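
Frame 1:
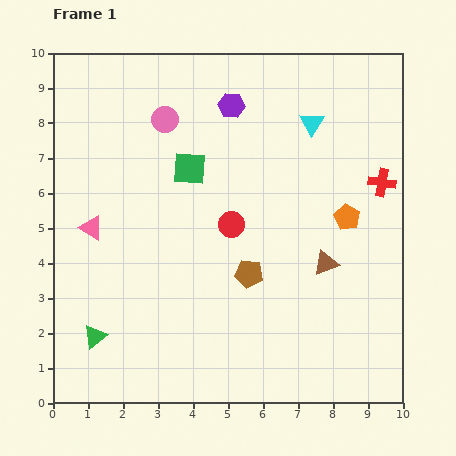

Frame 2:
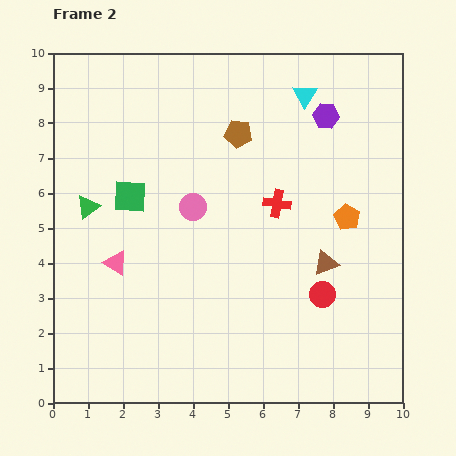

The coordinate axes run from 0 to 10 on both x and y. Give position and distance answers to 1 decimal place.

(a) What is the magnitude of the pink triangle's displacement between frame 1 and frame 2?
1.2

The pink triangle moved from (1.1, 5.0) to (1.8, 4.0), a distance of √(0.7² + 1.0²) ≈ 1.2.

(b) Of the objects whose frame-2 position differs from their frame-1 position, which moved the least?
the cyan triangle

(moved 0.8)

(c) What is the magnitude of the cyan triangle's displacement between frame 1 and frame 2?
0.8

The cyan triangle moved from (7.4, 8.0) to (7.2, 8.8), a distance of √(0.2² + 0.8²) ≈ 0.8.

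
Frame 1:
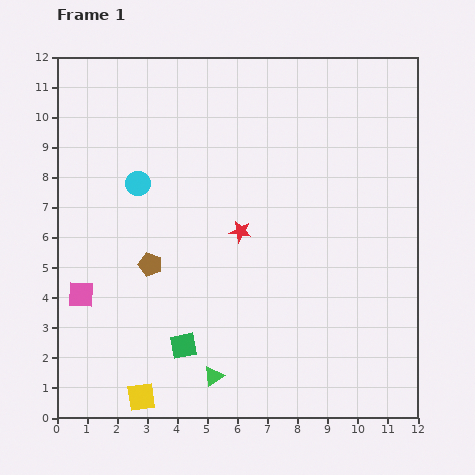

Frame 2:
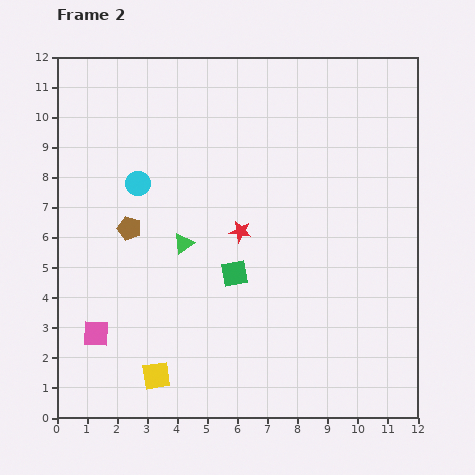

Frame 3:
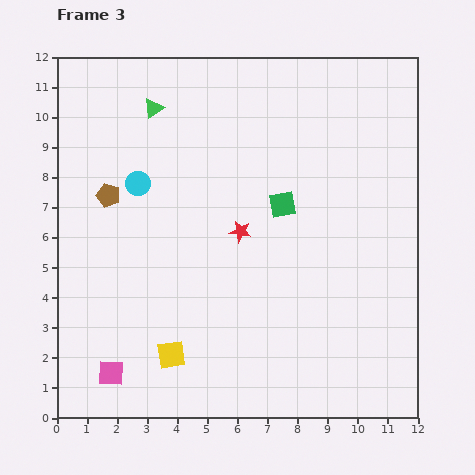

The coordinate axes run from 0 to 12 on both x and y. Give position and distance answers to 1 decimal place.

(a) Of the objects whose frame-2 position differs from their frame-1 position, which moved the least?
the yellow square

(moved 0.9)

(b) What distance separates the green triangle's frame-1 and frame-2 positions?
4.5

The green triangle moved from (5.2, 1.4) to (4.2, 5.8), a distance of √(1.0² + 4.4²) ≈ 4.5.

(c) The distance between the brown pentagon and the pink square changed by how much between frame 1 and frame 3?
+3.4

Distance in frame 1: 2.5. Distance in frame 3: 5.9.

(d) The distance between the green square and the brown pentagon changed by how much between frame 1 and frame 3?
+2.9

Distance in frame 1: 2.9. Distance in frame 3: 5.8.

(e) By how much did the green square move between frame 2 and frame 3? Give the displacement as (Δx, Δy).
(1.6, 2.3)

The green square was at (5.9, 4.8) in frame 2 and (7.5, 7.1) in frame 3.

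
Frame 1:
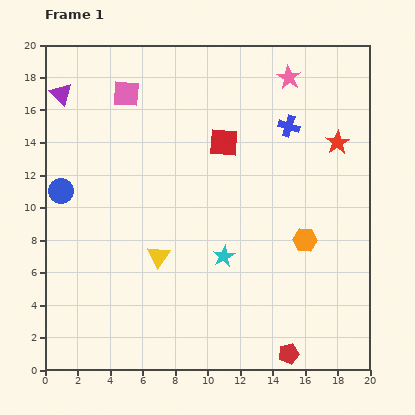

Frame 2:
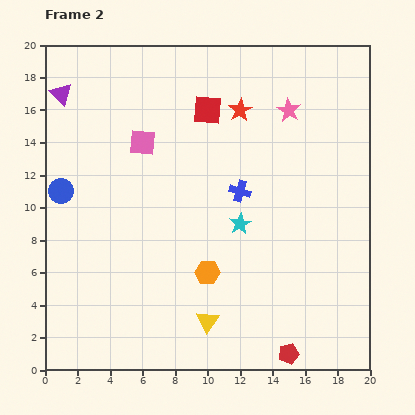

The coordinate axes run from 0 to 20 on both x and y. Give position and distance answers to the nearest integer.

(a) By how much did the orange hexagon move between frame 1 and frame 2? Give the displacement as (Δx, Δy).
(-6, -2)

The orange hexagon was at (16, 8) in frame 1 and (10, 6) in frame 2.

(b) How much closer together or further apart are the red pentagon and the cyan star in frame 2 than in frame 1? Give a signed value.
+2

Distance in frame 1: 7. Distance in frame 2: 9.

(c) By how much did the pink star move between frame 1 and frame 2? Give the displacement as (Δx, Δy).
(0, -2)

The pink star was at (15, 18) in frame 1 and (15, 16) in frame 2.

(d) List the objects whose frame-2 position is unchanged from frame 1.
the purple triangle, the red pentagon, the blue circle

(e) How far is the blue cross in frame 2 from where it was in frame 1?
5

The blue cross moved from (15, 15) to (12, 11), a distance of √(3² + 4²) ≈ 5.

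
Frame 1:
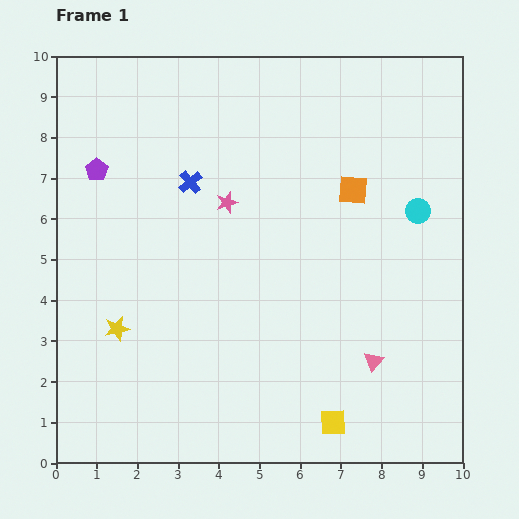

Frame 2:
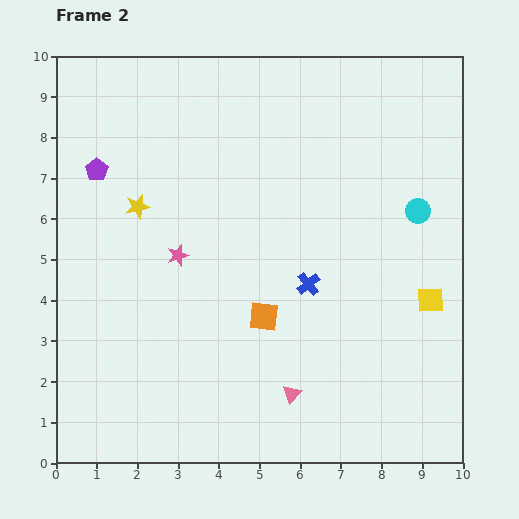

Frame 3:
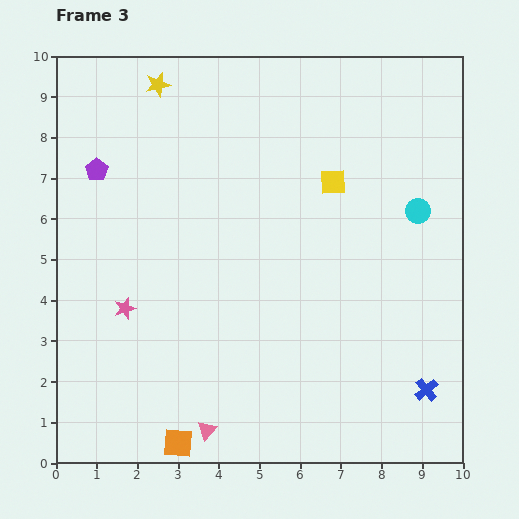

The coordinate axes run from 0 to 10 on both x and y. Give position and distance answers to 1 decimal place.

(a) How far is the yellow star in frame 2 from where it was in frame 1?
3.0

The yellow star moved from (1.5, 3.3) to (2.0, 6.3), a distance of √(0.5² + 3.0²) ≈ 3.0.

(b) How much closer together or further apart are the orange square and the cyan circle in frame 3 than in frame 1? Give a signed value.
+6.5

Distance in frame 1: 1.7. Distance in frame 3: 8.2.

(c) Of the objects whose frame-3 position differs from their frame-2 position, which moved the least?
the pink star

(moved 1.8)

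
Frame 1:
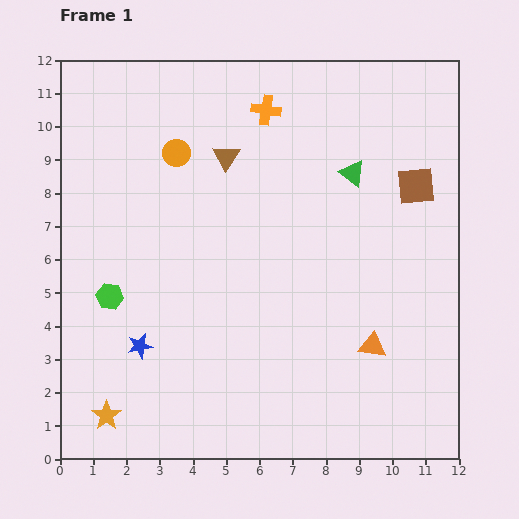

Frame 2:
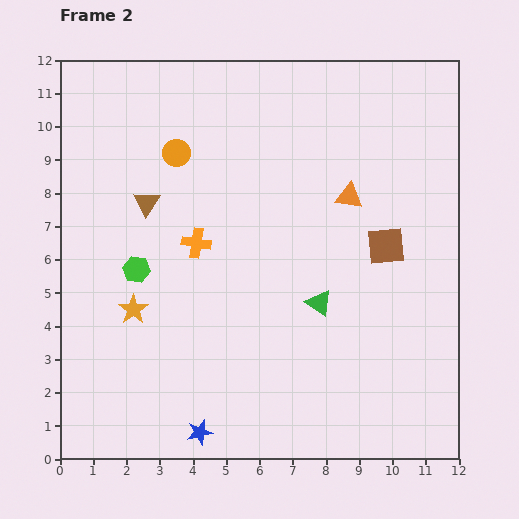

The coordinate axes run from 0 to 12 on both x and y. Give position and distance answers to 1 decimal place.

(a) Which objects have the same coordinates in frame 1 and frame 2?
the orange circle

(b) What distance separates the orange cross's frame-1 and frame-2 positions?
4.5

The orange cross moved from (6.2, 10.5) to (4.1, 6.5), a distance of √(2.1² + 4.0²) ≈ 4.5.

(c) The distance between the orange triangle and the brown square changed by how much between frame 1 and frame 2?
-3.1

Distance in frame 1: 5.0. Distance in frame 2: 1.9.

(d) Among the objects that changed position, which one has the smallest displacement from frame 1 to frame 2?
the green hexagon

(moved 1.1)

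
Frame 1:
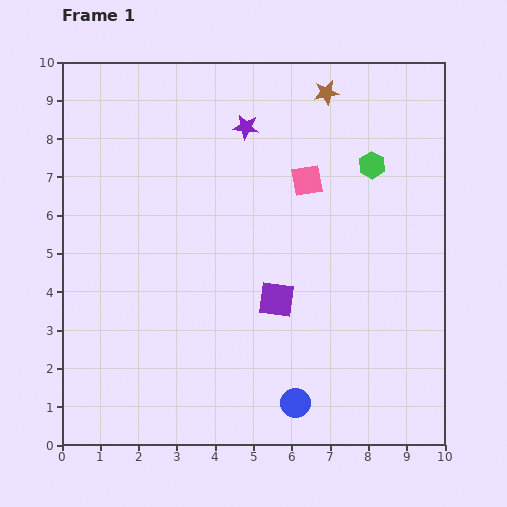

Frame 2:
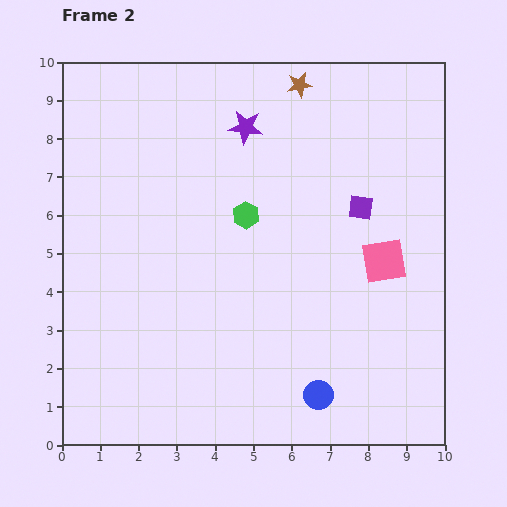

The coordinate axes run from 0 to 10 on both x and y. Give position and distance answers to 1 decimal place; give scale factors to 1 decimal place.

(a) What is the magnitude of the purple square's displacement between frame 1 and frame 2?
3.3

The purple square moved from (5.6, 3.8) to (7.8, 6.2), a distance of √(2.2² + 2.4²) ≈ 3.3.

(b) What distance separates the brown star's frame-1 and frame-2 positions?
0.7

The brown star moved from (6.9, 9.2) to (6.2, 9.4), a distance of √(0.7² + 0.2²) ≈ 0.7.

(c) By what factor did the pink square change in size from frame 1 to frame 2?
1.4×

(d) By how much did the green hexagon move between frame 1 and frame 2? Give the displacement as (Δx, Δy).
(-3.3, -1.3)

The green hexagon was at (8.1, 7.3) in frame 1 and (4.8, 6.0) in frame 2.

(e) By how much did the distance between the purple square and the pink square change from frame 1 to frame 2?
-1.7

Distance in frame 1: 3.2. Distance in frame 2: 1.5.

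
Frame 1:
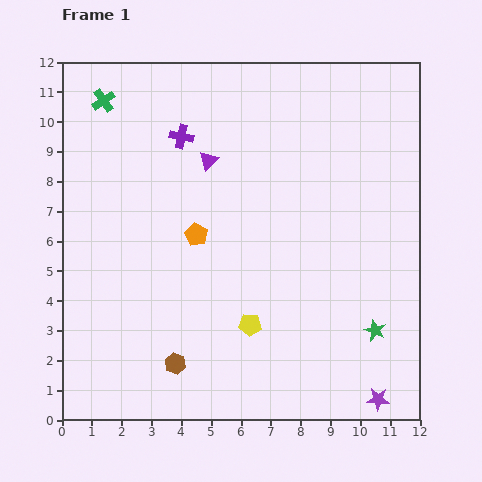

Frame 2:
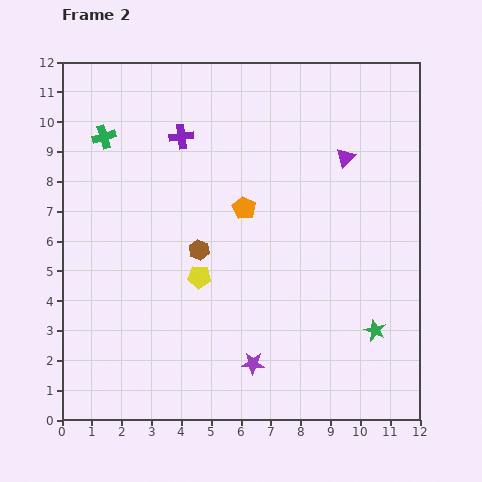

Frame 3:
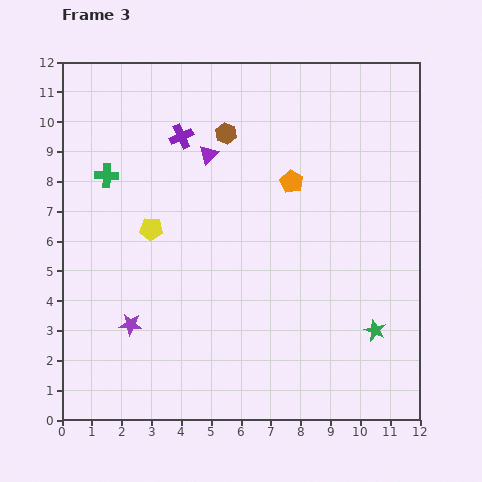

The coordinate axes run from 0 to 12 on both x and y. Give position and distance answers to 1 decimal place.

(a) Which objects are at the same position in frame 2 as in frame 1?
the green star, the purple cross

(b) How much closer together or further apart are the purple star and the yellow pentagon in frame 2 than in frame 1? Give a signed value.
-1.6

Distance in frame 1: 5.0. Distance in frame 2: 3.4.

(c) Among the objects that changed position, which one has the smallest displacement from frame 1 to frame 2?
the green cross

(moved 1.2)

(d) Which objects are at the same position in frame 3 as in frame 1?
the green star, the purple cross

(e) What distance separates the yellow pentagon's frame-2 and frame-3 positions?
2.3

The yellow pentagon moved from (4.6, 4.8) to (3.0, 6.4), a distance of √(1.6² + 1.6²) ≈ 2.3.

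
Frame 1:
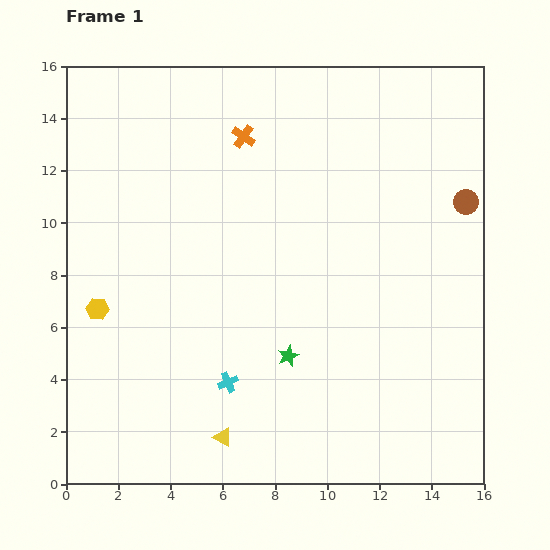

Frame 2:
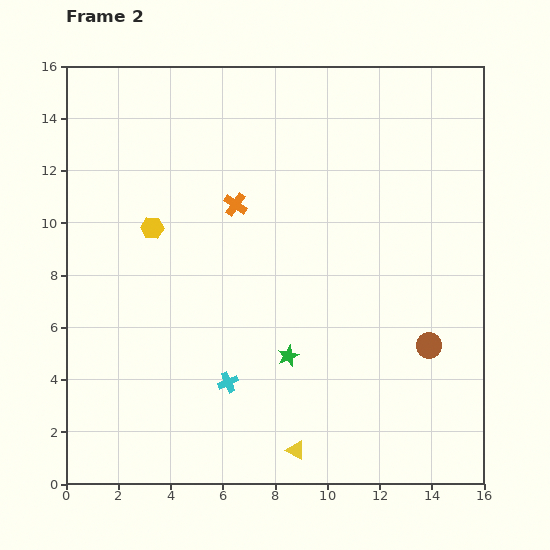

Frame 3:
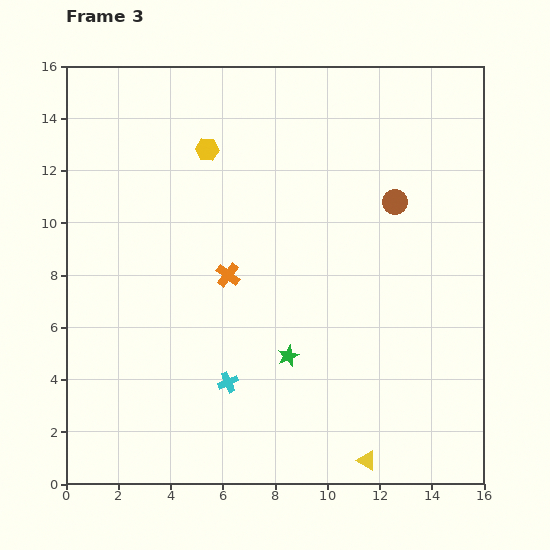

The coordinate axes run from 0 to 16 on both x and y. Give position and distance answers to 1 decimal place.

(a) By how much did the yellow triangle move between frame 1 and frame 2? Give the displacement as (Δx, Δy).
(2.8, -0.5)

The yellow triangle was at (6.0, 1.8) in frame 1 and (8.8, 1.3) in frame 2.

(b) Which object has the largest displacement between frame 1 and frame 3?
the yellow hexagon

(moved 7.4; next 5.6)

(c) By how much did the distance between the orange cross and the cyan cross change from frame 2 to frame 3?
-2.7

Distance in frame 2: 6.8. Distance in frame 3: 4.1.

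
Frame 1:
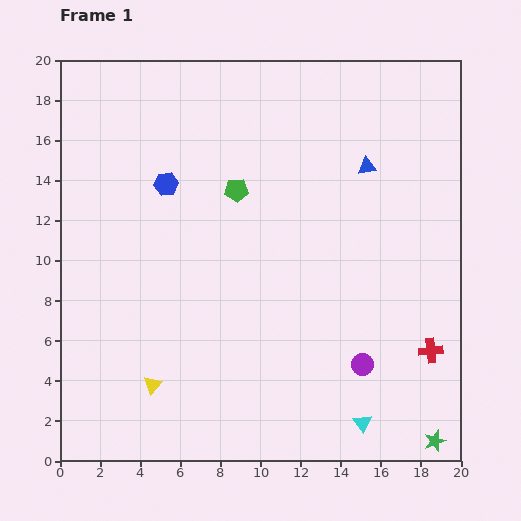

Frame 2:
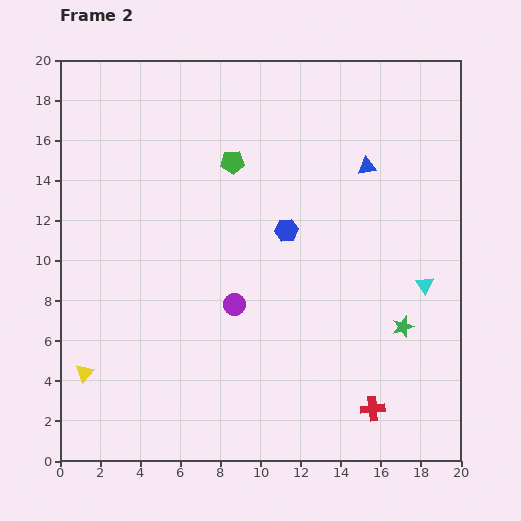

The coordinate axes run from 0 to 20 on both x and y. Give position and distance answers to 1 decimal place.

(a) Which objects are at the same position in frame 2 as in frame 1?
the blue triangle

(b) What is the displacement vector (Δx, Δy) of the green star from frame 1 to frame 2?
(-1.6, 5.7)

The green star was at (18.7, 1.0) in frame 1 and (17.1, 6.7) in frame 2.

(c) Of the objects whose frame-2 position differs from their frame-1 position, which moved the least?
the green pentagon

(moved 1.4)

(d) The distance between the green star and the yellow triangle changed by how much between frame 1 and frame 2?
+1.7

Distance in frame 1: 14.4. Distance in frame 2: 16.1.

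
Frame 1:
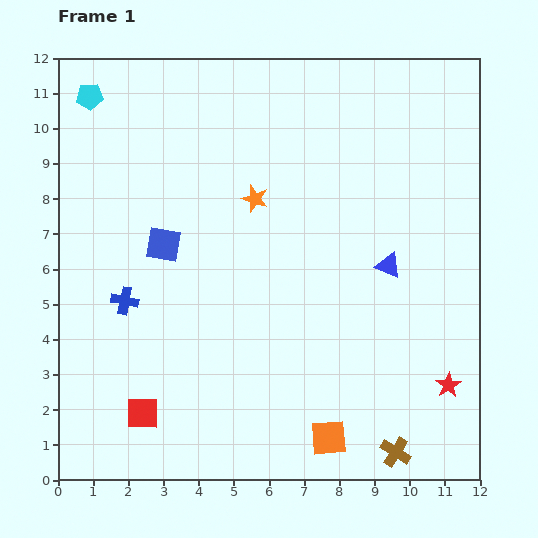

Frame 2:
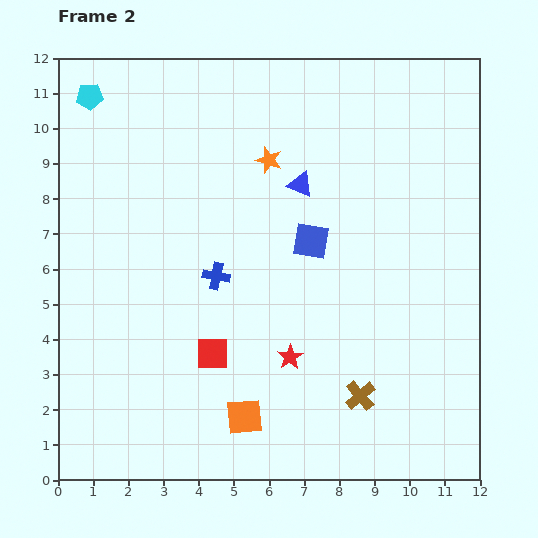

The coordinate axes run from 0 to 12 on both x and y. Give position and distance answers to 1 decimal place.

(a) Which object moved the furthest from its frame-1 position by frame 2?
the red star

(moved 4.6; next 4.2)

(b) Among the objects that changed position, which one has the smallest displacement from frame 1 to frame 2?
the orange star

(moved 1.2)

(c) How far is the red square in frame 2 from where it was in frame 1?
2.6

The red square moved from (2.4, 1.9) to (4.4, 3.6), a distance of √(2.0² + 1.7²) ≈ 2.6.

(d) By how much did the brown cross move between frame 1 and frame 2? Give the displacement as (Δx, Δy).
(-1.0, 1.6)

The brown cross was at (9.6, 0.8) in frame 1 and (8.6, 2.4) in frame 2.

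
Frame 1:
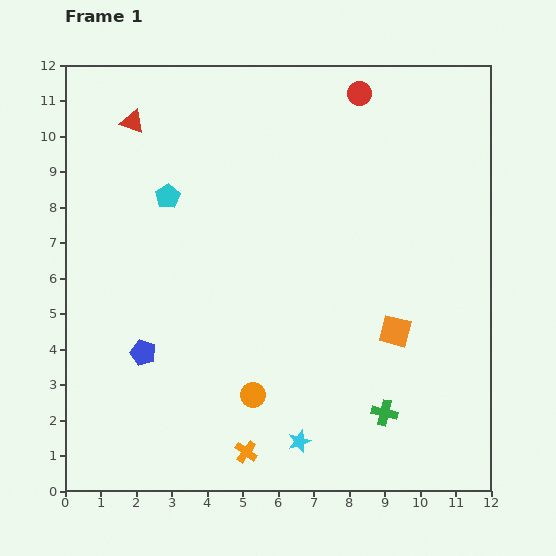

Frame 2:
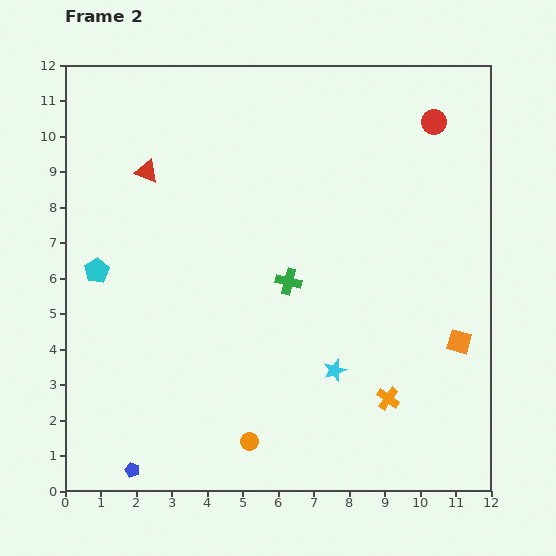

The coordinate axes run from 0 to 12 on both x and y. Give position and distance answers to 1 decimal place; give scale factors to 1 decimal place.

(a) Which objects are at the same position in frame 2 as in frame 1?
none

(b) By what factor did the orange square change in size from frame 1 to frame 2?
0.8×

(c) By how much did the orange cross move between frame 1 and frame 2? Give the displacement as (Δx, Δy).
(4.0, 1.5)

The orange cross was at (5.1, 1.1) in frame 1 and (9.1, 2.6) in frame 2.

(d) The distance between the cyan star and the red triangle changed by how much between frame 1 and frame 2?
-2.5

Distance in frame 1: 10.2. Distance in frame 2: 7.7.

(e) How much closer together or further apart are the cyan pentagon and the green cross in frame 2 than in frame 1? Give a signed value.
-3.2

Distance in frame 1: 8.6. Distance in frame 2: 5.4.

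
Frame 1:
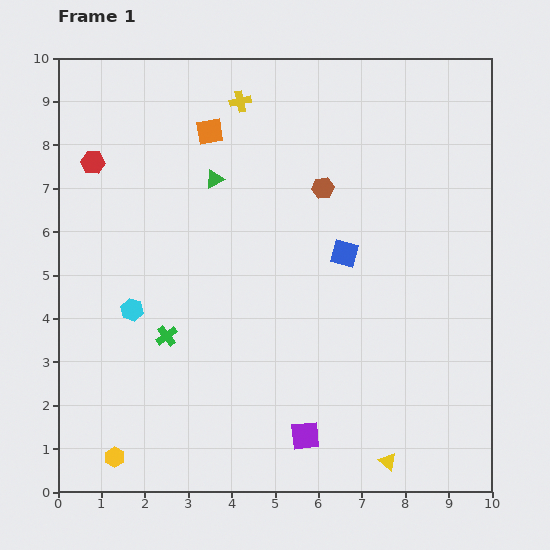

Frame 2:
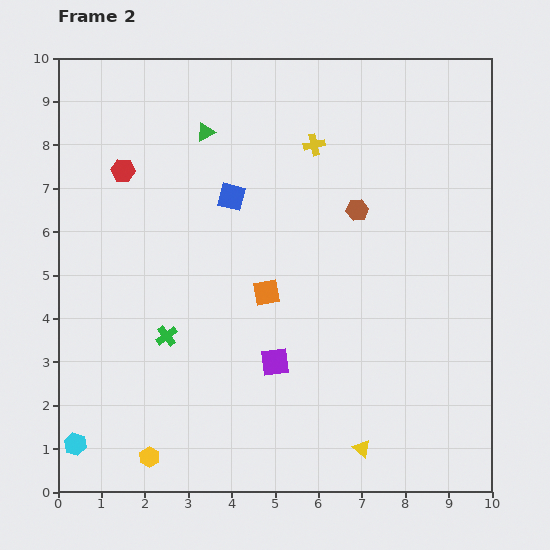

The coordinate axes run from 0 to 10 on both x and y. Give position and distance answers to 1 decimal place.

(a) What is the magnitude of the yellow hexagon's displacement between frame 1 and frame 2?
0.8

The yellow hexagon moved from (1.3, 0.8) to (2.1, 0.8), a distance of √(0.8² + 0.0²) ≈ 0.8.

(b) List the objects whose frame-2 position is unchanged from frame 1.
the green cross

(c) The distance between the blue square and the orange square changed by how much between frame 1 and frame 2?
-1.9

Distance in frame 1: 4.2. Distance in frame 2: 2.3.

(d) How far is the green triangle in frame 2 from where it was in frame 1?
1.1

The green triangle moved from (3.6, 7.2) to (3.4, 8.3), a distance of √(0.2² + 1.1²) ≈ 1.1.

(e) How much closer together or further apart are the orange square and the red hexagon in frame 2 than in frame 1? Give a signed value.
+1.5

Distance in frame 1: 2.8. Distance in frame 2: 4.3.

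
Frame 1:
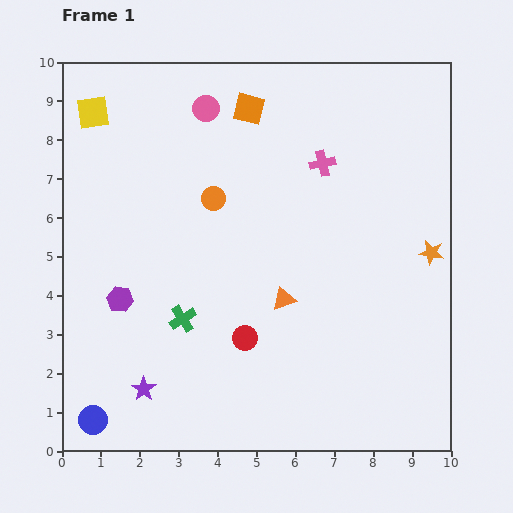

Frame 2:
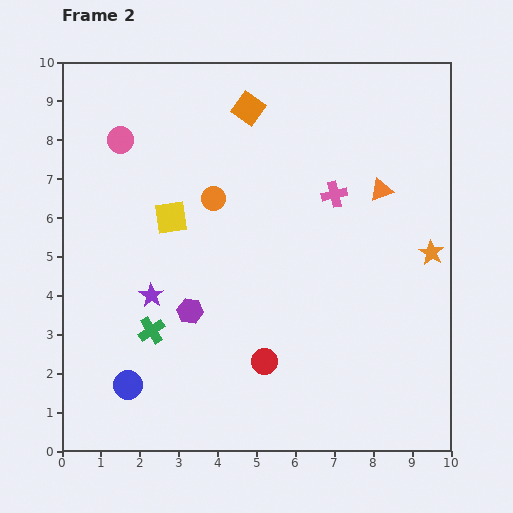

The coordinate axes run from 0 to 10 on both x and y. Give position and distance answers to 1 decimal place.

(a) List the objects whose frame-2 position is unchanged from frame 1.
the orange square, the orange circle, the orange star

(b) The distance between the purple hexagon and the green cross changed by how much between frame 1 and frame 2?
-0.6

Distance in frame 1: 1.7. Distance in frame 2: 1.1.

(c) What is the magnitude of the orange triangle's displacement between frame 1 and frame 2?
3.8

The orange triangle moved from (5.7, 3.9) to (8.2, 6.7), a distance of √(2.5² + 2.8²) ≈ 3.8.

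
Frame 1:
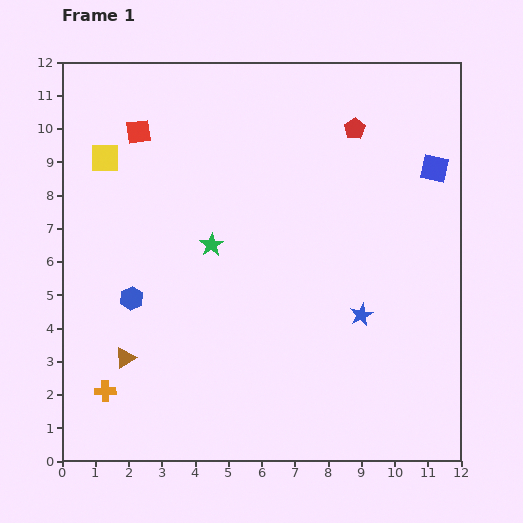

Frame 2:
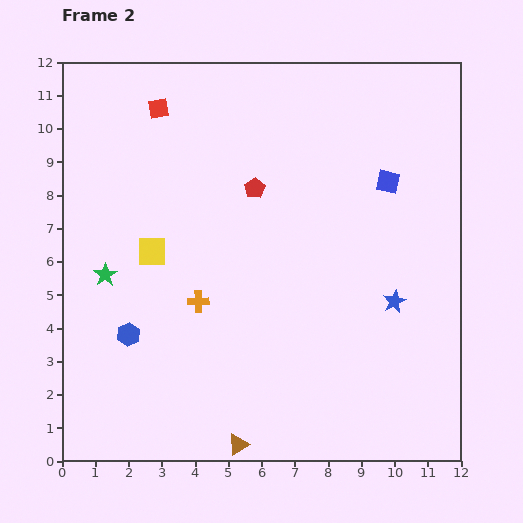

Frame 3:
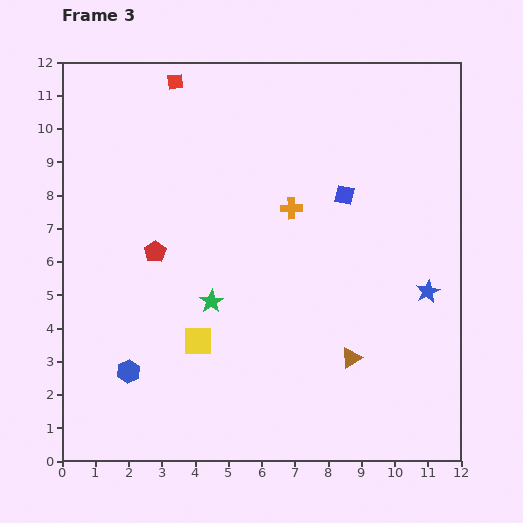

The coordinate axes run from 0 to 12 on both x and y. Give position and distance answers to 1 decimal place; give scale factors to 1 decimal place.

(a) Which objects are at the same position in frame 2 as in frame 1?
none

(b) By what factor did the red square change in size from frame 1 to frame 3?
0.7×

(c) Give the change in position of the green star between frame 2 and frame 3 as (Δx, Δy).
(3.2, -0.8)

The green star was at (1.3, 5.6) in frame 2 and (4.5, 4.8) in frame 3.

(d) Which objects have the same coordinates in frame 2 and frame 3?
none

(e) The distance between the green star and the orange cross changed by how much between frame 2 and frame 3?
+0.8

Distance in frame 2: 2.9. Distance in frame 3: 3.7.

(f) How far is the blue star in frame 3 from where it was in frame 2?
1.0

The blue star moved from (10.0, 4.8) to (11.0, 5.1), a distance of √(1.0² + 0.3²) ≈ 1.0.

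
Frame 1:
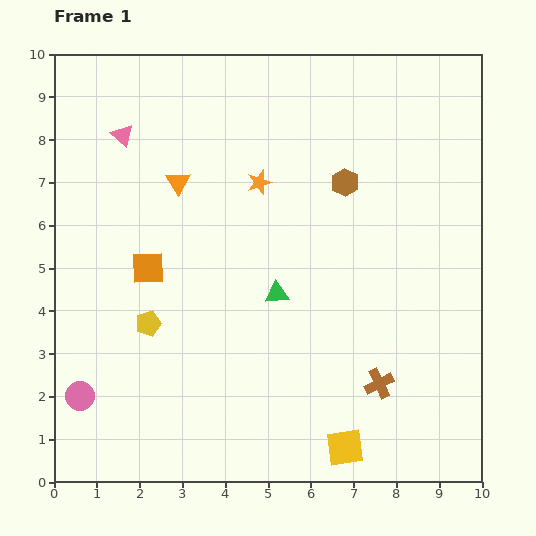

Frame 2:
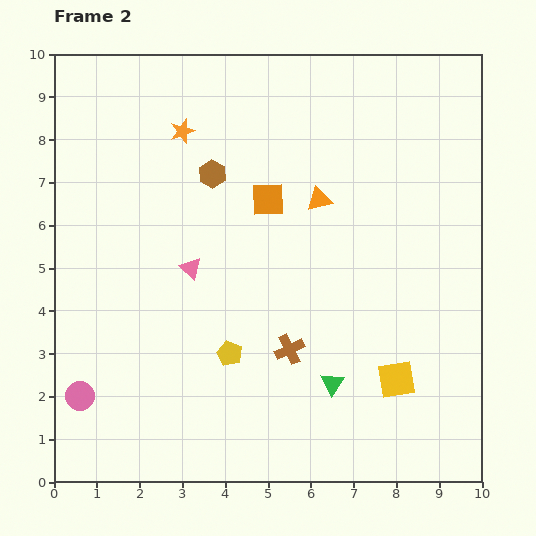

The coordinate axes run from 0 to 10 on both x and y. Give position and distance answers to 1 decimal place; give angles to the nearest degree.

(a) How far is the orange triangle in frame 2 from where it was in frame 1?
3.3

The orange triangle moved from (2.9, 7.0) to (6.2, 6.6), a distance of √(3.3² + 0.4²) ≈ 3.3.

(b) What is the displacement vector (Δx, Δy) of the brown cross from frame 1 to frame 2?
(-2.1, 0.8)

The brown cross was at (7.6, 2.3) in frame 1 and (5.5, 3.1) in frame 2.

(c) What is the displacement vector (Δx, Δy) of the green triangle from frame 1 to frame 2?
(1.3, -2.1)

The green triangle was at (5.2, 4.4) in frame 1 and (6.5, 2.3) in frame 2.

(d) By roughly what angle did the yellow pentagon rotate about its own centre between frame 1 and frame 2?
29° counter-clockwise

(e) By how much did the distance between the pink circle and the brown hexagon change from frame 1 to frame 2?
-1.9

Distance in frame 1: 8.0. Distance in frame 2: 6.1.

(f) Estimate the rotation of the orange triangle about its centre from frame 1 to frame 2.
49° clockwise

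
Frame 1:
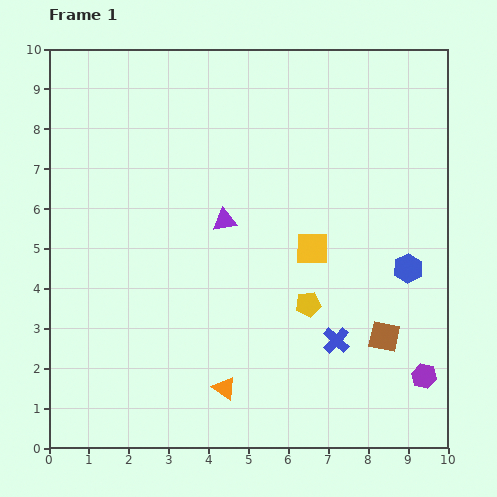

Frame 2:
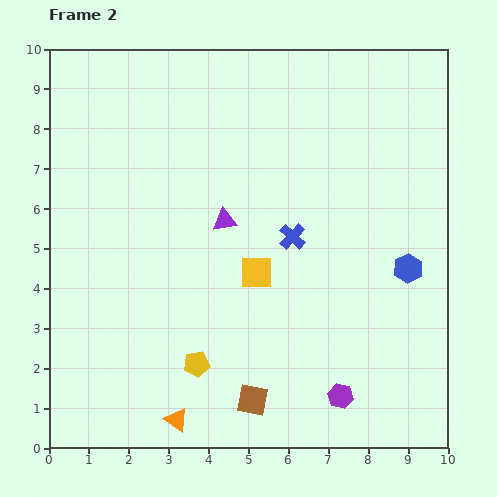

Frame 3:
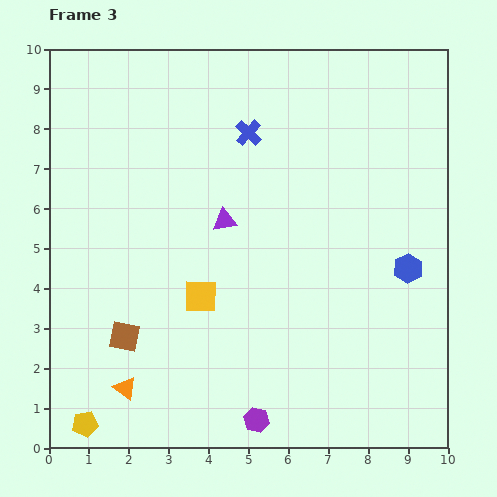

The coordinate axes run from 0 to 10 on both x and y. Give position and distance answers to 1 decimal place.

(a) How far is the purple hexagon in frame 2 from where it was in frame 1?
2.2

The purple hexagon moved from (9.4, 1.8) to (7.3, 1.3), a distance of √(2.1² + 0.5²) ≈ 2.2.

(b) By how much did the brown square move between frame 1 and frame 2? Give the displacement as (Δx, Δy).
(-3.3, -1.6)

The brown square was at (8.4, 2.8) in frame 1 and (5.1, 1.2) in frame 2.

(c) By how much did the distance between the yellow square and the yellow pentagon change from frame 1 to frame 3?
+2.9

Distance in frame 1: 1.4. Distance in frame 3: 4.3.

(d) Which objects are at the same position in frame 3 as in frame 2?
the purple triangle, the blue hexagon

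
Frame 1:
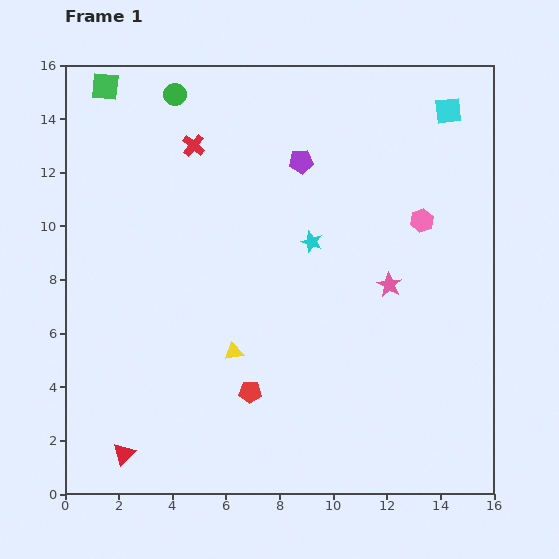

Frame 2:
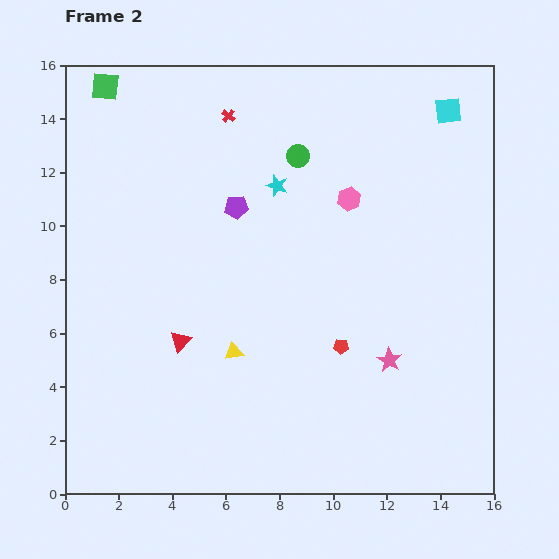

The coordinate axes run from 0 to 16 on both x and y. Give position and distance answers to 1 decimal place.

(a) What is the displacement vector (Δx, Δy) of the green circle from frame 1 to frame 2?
(4.6, -2.3)

The green circle was at (4.1, 14.9) in frame 1 and (8.7, 12.6) in frame 2.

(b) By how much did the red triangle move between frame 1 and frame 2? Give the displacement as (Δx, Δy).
(2.1, 4.2)

The red triangle was at (2.2, 1.5) in frame 1 and (4.3, 5.7) in frame 2.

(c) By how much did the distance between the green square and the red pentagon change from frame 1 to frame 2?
+0.5

Distance in frame 1: 12.6. Distance in frame 2: 13.1.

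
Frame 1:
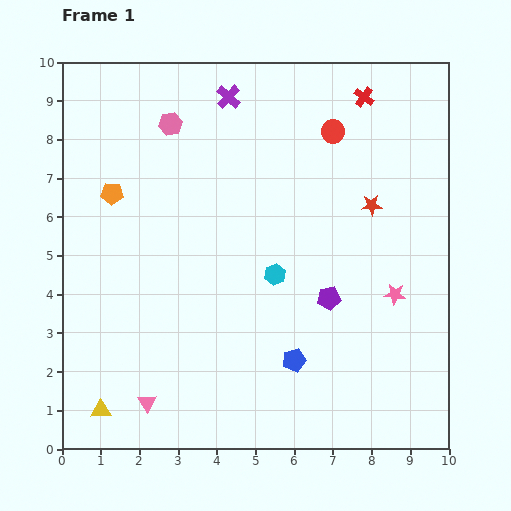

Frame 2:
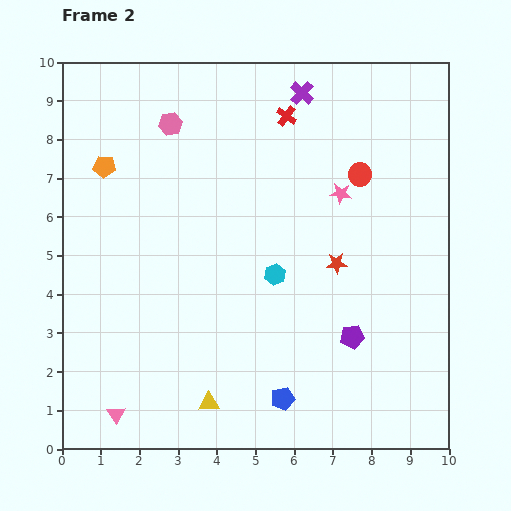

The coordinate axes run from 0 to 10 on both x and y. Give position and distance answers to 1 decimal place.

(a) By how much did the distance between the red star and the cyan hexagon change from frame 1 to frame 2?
-1.5

Distance in frame 1: 3.1. Distance in frame 2: 1.6.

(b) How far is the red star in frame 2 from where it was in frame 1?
1.7

The red star moved from (8.0, 6.3) to (7.1, 4.8), a distance of √(0.9² + 1.5²) ≈ 1.7.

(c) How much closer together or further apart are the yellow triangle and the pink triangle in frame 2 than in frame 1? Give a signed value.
+1.2

Distance in frame 1: 1.2. Distance in frame 2: 2.4.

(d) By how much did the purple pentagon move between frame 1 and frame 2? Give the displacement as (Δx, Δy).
(0.6, -1.0)

The purple pentagon was at (6.9, 3.9) in frame 1 and (7.5, 2.9) in frame 2.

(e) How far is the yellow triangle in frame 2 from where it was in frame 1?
2.8

The yellow triangle moved from (1.0, 1.0) to (3.8, 1.2), a distance of √(2.8² + 0.2²) ≈ 2.8.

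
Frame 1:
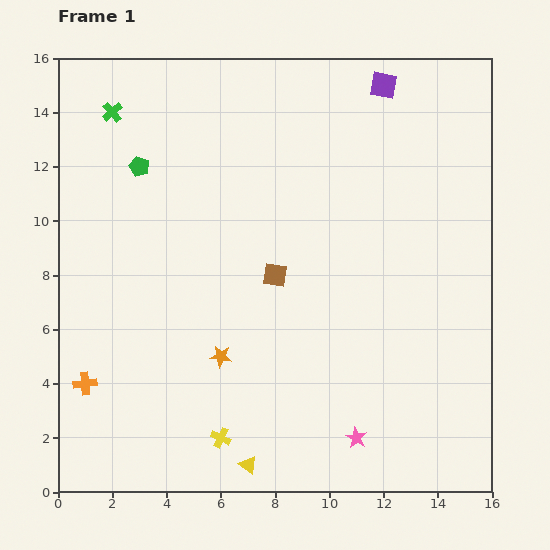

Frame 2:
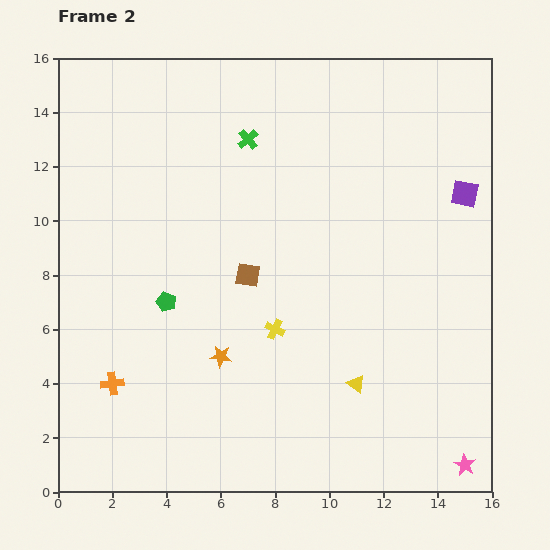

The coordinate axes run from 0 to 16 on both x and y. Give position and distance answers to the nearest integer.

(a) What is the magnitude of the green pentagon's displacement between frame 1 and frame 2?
5

The green pentagon moved from (3, 12) to (4, 7), a distance of √(1² + 5²) ≈ 5.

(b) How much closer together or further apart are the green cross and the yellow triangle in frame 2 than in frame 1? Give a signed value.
-4

Distance in frame 1: 14. Distance in frame 2: 10.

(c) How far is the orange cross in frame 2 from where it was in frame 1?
1

The orange cross moved from (1, 4) to (2, 4), a distance of √(1² + 0²) ≈ 1.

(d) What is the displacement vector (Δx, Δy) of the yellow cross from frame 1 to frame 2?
(2, 4)

The yellow cross was at (6, 2) in frame 1 and (8, 6) in frame 2.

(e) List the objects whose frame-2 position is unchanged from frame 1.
the orange star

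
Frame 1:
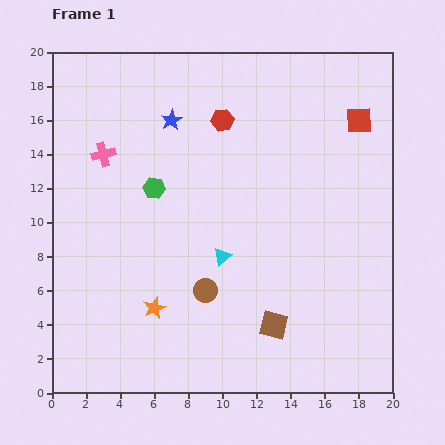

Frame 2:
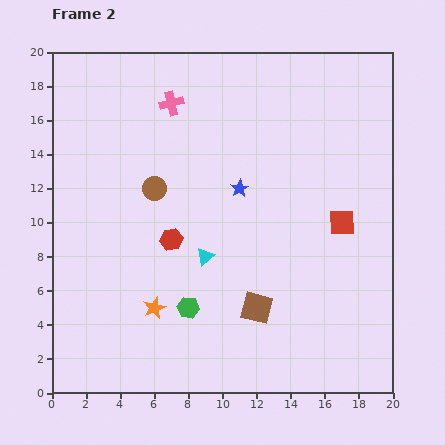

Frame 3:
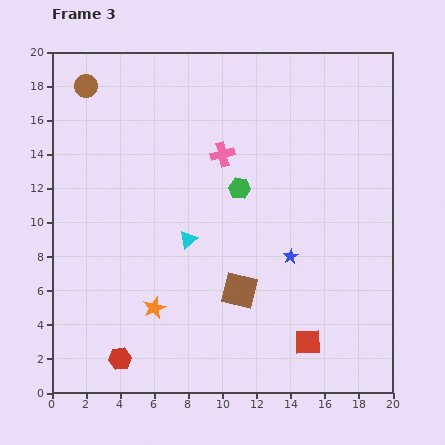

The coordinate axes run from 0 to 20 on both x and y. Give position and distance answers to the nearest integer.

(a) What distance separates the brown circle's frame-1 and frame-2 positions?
7

The brown circle moved from (9, 6) to (6, 12), a distance of √(3² + 6²) ≈ 7.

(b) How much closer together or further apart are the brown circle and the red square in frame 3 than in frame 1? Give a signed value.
+7

Distance in frame 1: 13. Distance in frame 3: 20.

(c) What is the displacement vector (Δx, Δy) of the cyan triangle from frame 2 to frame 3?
(-1, 1)

The cyan triangle was at (9, 8) in frame 2 and (8, 9) in frame 3.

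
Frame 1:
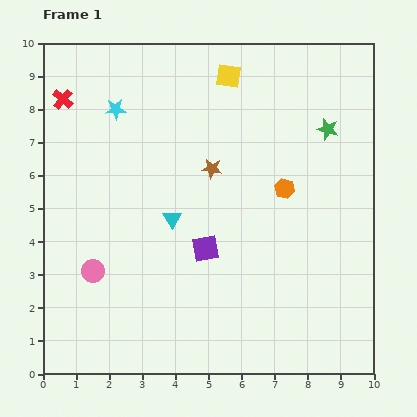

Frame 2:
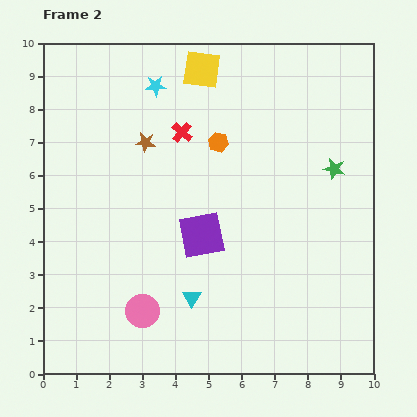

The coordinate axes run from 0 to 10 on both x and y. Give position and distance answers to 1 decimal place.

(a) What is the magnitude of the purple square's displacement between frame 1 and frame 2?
0.4

The purple square moved from (4.9, 3.8) to (4.8, 4.2), a distance of √(0.1² + 0.4²) ≈ 0.4.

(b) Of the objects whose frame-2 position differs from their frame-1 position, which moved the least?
the purple square

(moved 0.4)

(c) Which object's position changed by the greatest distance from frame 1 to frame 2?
the red cross

(moved 3.7; next 2.5)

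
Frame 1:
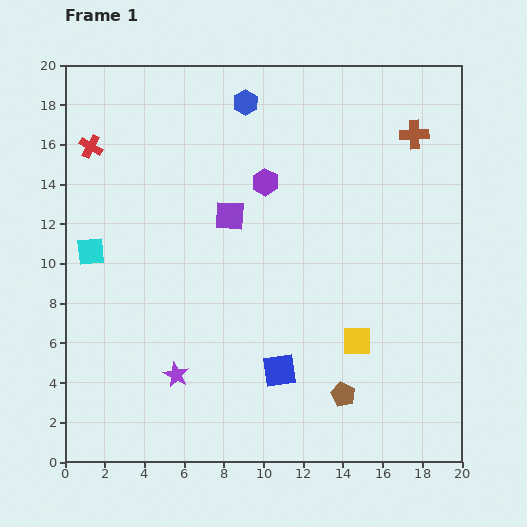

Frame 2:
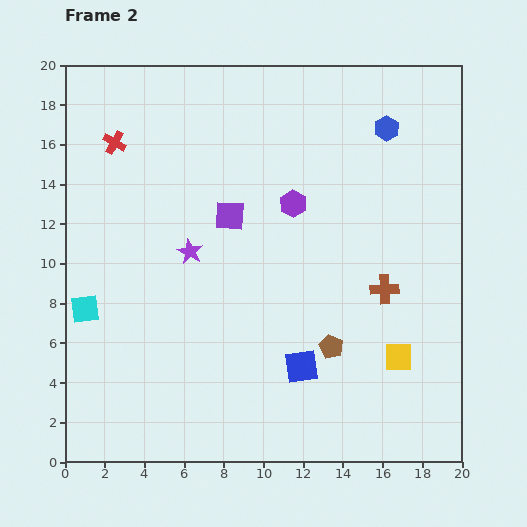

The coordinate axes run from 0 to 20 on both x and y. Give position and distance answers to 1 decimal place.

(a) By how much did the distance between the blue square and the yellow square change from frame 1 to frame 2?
+0.7

Distance in frame 1: 4.2. Distance in frame 2: 4.9.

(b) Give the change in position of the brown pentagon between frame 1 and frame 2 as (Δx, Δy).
(-0.6, 2.4)

The brown pentagon was at (14.0, 3.4) in frame 1 and (13.4, 5.8) in frame 2.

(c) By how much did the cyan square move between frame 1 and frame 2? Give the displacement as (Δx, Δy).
(-0.3, -2.9)

The cyan square was at (1.3, 10.6) in frame 1 and (1.0, 7.7) in frame 2.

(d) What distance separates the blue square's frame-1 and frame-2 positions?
1.1

The blue square moved from (10.8, 4.6) to (11.9, 4.8), a distance of √(1.1² + 0.2²) ≈ 1.1.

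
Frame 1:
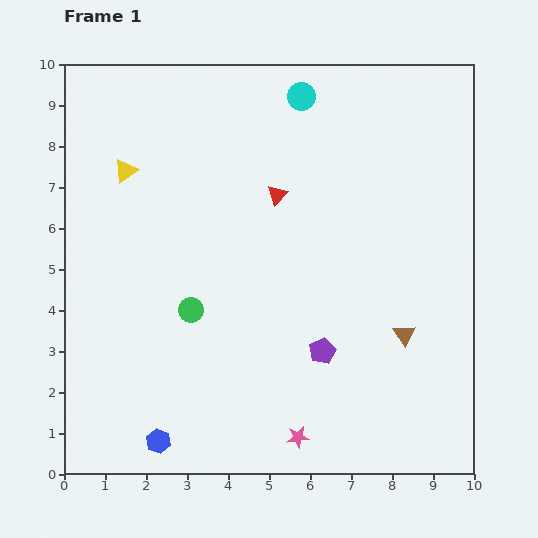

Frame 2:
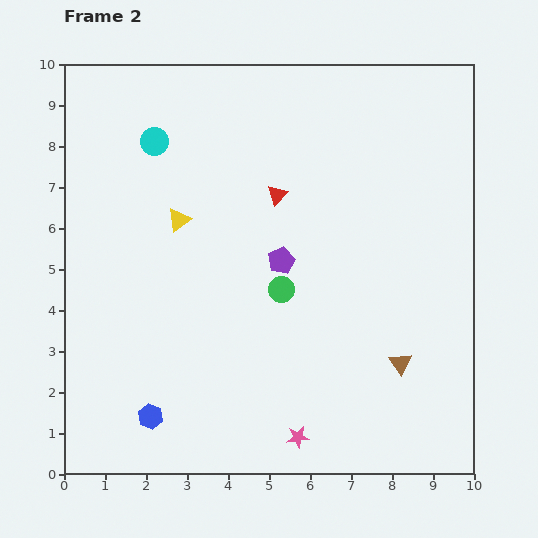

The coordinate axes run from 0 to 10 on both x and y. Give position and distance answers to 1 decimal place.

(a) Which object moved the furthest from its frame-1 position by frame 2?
the cyan circle

(moved 3.8; next 2.4)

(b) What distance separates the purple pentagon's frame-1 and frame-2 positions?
2.4

The purple pentagon moved from (6.3, 3.0) to (5.3, 5.2), a distance of √(1.0² + 2.2²) ≈ 2.4.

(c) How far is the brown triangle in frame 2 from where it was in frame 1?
0.7

The brown triangle moved from (8.3, 3.4) to (8.2, 2.7), a distance of √(0.1² + 0.7²) ≈ 0.7.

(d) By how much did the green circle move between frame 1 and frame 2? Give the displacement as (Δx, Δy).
(2.2, 0.5)

The green circle was at (3.1, 4.0) in frame 1 and (5.3, 4.5) in frame 2.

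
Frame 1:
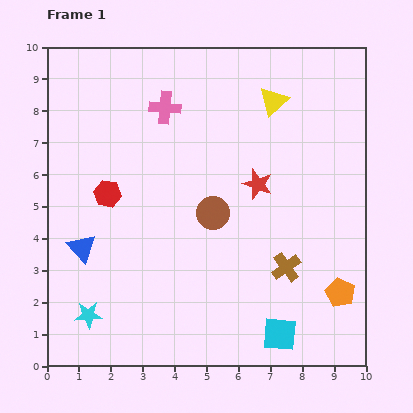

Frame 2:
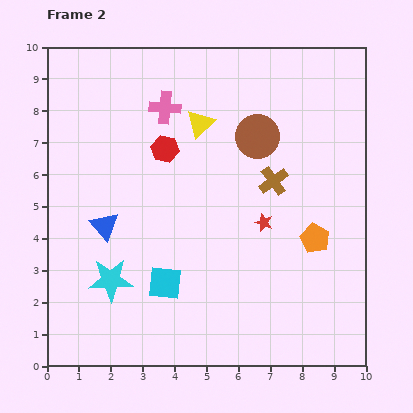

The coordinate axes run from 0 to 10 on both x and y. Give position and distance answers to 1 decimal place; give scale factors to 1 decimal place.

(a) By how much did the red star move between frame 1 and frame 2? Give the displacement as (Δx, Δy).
(0.2, -1.2)

The red star was at (6.6, 5.7) in frame 1 and (6.8, 4.5) in frame 2.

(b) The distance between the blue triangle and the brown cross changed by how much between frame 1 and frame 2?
-0.9

Distance in frame 1: 6.4. Distance in frame 2: 5.5.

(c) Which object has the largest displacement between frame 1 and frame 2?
the cyan square

(moved 3.9; next 2.8)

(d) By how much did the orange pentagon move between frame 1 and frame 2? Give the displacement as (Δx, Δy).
(-0.8, 1.7)

The orange pentagon was at (9.2, 2.3) in frame 1 and (8.4, 4.0) in frame 2.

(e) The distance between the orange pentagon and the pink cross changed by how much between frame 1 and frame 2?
-1.8

Distance in frame 1: 8.0. Distance in frame 2: 6.2.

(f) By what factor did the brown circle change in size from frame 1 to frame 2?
1.3×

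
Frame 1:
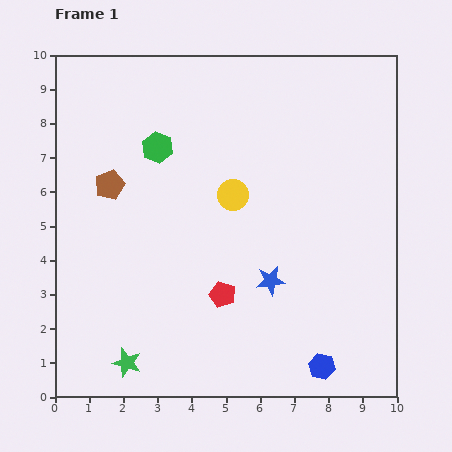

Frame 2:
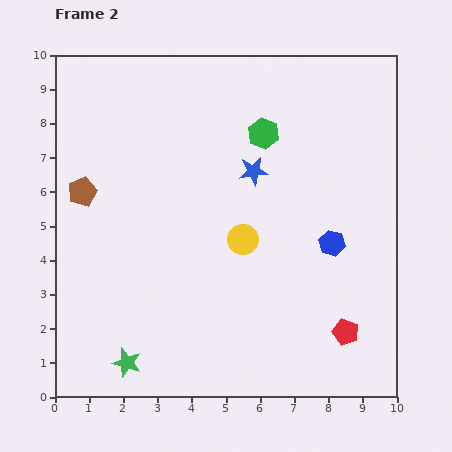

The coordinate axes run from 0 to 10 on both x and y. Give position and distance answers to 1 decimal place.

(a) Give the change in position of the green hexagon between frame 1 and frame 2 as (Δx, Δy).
(3.1, 0.4)

The green hexagon was at (3.0, 7.3) in frame 1 and (6.1, 7.7) in frame 2.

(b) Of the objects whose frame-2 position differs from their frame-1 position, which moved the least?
the brown pentagon

(moved 0.8)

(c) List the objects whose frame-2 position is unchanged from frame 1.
the green star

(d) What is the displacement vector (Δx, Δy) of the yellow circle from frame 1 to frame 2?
(0.3, -1.3)

The yellow circle was at (5.2, 5.9) in frame 1 and (5.5, 4.6) in frame 2.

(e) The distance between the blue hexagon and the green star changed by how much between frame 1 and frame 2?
+1.2

Distance in frame 1: 5.7. Distance in frame 2: 6.9.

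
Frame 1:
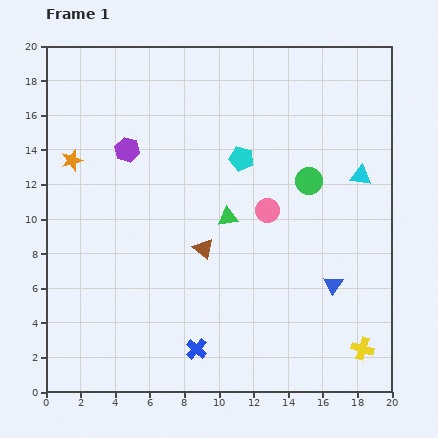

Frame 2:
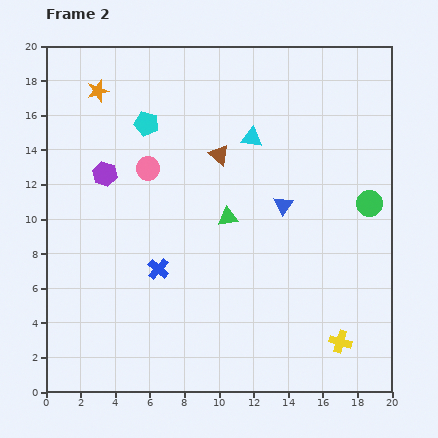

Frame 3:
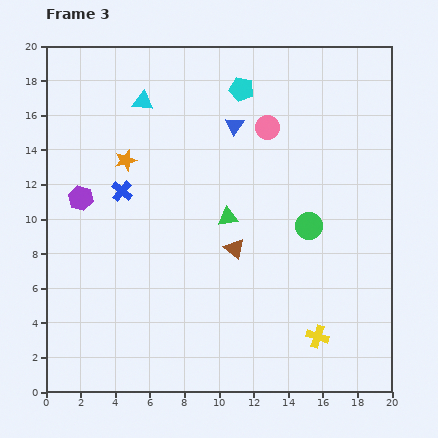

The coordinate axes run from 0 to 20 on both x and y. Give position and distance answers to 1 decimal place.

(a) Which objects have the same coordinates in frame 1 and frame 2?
the green triangle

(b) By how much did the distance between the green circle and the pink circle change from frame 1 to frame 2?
+10.1

Distance in frame 1: 2.9. Distance in frame 2: 13.0.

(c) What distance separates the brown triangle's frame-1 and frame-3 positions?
1.8

The brown triangle moved from (9.1, 8.3) to (10.9, 8.3), a distance of √(1.8² + 0.0²) ≈ 1.8.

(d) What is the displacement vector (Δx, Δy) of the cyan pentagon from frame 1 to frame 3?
(0.0, 4.0)

The cyan pentagon was at (11.3, 13.5) in frame 1 and (11.3, 17.5) in frame 3.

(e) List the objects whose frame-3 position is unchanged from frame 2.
the green triangle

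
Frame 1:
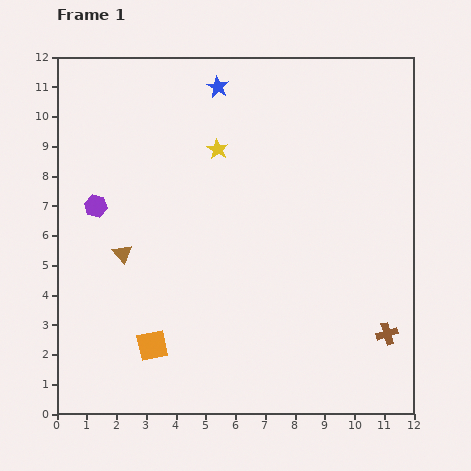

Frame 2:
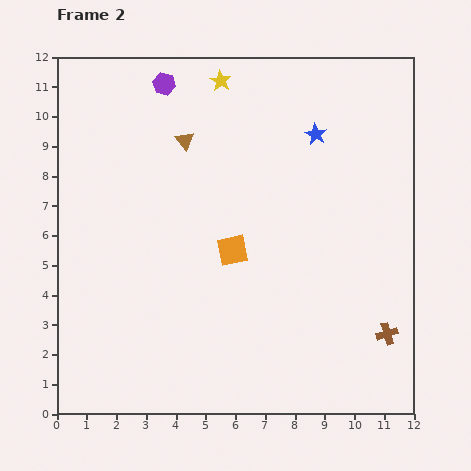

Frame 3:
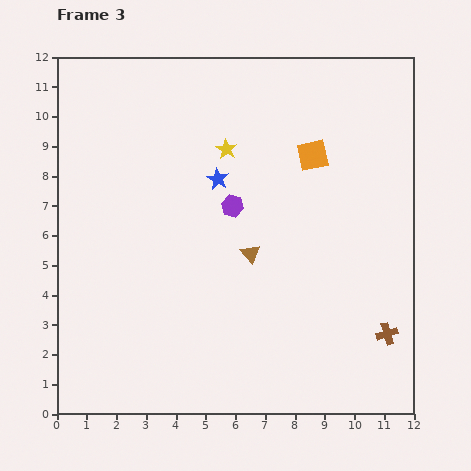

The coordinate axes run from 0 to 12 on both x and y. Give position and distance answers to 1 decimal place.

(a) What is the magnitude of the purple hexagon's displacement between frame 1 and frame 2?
4.7

The purple hexagon moved from (1.3, 7.0) to (3.6, 11.1), a distance of √(2.3² + 4.1²) ≈ 4.7.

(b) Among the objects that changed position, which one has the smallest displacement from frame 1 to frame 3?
the yellow star

(moved 0.3)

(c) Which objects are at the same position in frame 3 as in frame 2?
the brown cross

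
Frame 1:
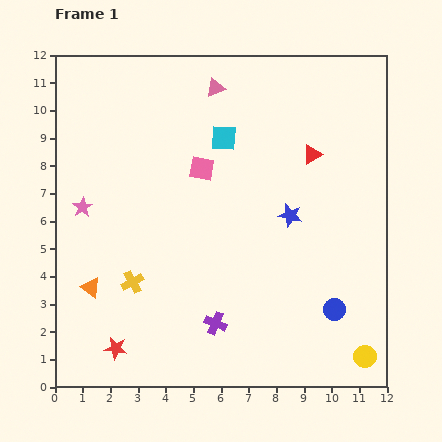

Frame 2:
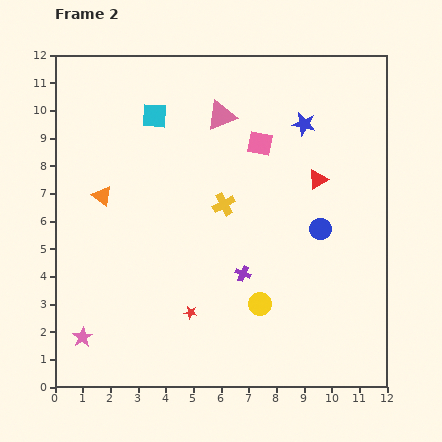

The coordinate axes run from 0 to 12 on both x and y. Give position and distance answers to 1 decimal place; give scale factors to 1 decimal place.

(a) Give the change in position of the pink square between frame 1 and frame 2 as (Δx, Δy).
(2.1, 0.9)

The pink square was at (5.3, 7.9) in frame 1 and (7.4, 8.8) in frame 2.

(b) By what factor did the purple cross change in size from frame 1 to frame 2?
0.7×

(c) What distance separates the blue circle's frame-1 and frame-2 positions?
2.9

The blue circle moved from (10.1, 2.8) to (9.6, 5.7), a distance of √(0.5² + 2.9²) ≈ 2.9.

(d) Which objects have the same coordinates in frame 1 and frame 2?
none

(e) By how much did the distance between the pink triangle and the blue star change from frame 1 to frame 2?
-2.3

Distance in frame 1: 5.3. Distance in frame 2: 3.0.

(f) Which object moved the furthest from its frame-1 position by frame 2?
the pink star

(moved 4.7; next 4.3)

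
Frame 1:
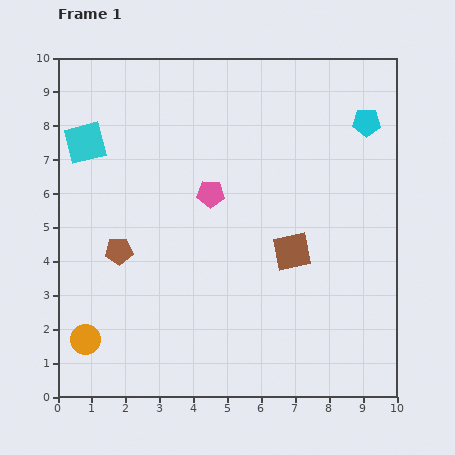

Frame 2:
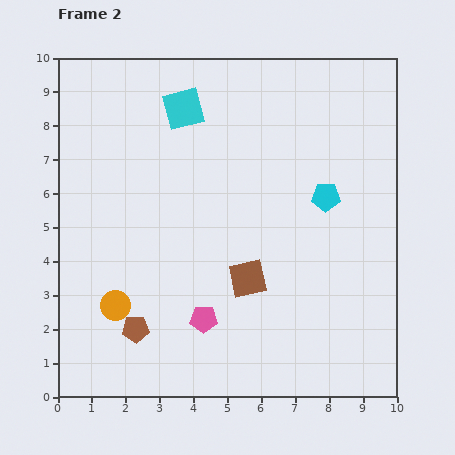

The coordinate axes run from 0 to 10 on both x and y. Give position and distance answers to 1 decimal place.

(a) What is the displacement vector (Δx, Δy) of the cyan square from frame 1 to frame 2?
(2.9, 1.0)

The cyan square was at (0.8, 7.5) in frame 1 and (3.7, 8.5) in frame 2.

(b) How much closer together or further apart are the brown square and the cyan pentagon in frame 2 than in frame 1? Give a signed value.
-1.1

Distance in frame 1: 4.4. Distance in frame 2: 3.3.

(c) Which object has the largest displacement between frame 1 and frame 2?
the pink pentagon

(moved 3.7; next 3.1)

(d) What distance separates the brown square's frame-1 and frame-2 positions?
1.5

The brown square moved from (6.9, 4.3) to (5.6, 3.5), a distance of √(1.3² + 0.8²) ≈ 1.5.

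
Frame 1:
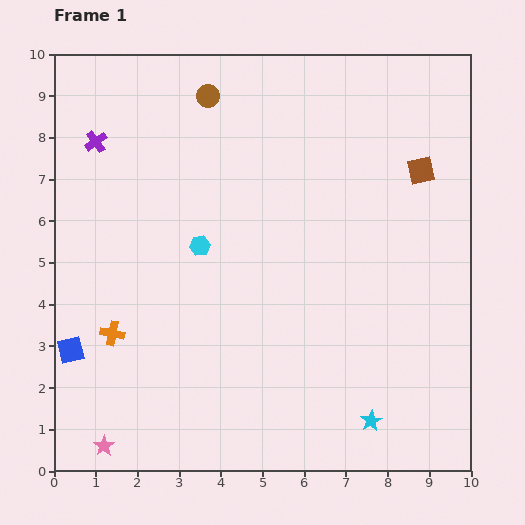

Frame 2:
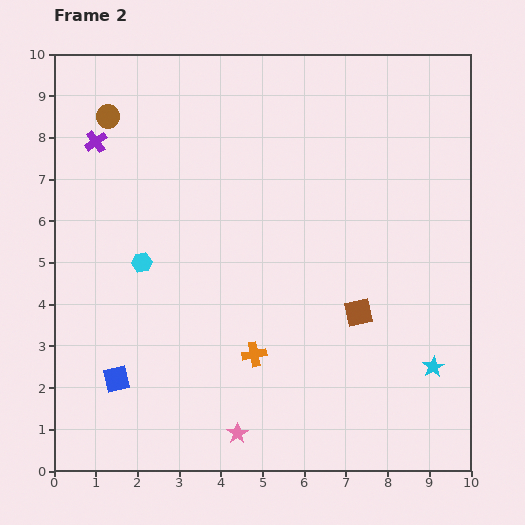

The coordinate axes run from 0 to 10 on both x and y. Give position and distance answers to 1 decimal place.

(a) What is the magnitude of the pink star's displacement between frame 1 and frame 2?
3.2

The pink star moved from (1.2, 0.6) to (4.4, 0.9), a distance of √(3.2² + 0.3²) ≈ 3.2.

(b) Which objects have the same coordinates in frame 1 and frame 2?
the purple cross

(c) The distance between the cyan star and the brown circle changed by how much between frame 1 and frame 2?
+1.1

Distance in frame 1: 8.7. Distance in frame 2: 9.8.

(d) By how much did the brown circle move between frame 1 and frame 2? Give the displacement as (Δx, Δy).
(-2.4, -0.5)

The brown circle was at (3.7, 9.0) in frame 1 and (1.3, 8.5) in frame 2.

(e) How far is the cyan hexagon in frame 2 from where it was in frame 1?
1.5

The cyan hexagon moved from (3.5, 5.4) to (2.1, 5.0), a distance of √(1.4² + 0.4²) ≈ 1.5.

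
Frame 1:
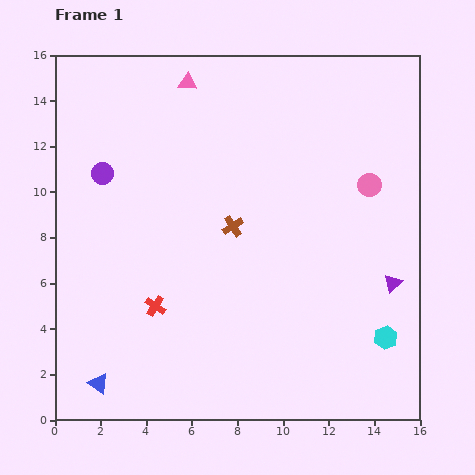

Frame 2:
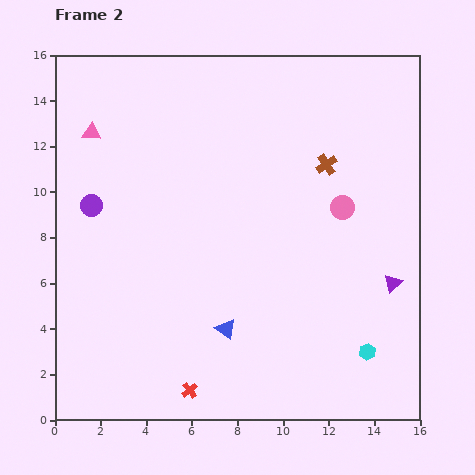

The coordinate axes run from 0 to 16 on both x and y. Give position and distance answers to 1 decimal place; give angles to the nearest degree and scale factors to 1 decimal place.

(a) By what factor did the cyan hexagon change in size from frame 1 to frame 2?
0.7×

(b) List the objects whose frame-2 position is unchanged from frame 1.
the purple triangle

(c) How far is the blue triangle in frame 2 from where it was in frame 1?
6.1

The blue triangle moved from (1.9, 1.6) to (7.5, 4.0), a distance of √(5.6² + 2.4²) ≈ 6.1.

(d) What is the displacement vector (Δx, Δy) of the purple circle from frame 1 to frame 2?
(-0.5, -1.4)

The purple circle was at (2.1, 10.8) in frame 1 and (1.6, 9.4) in frame 2.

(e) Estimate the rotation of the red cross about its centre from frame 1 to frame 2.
18° clockwise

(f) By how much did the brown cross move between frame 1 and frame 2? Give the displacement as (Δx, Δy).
(4.1, 2.7)

The brown cross was at (7.8, 8.5) in frame 1 and (11.9, 11.2) in frame 2.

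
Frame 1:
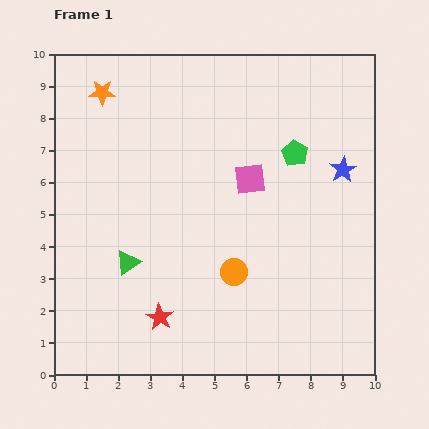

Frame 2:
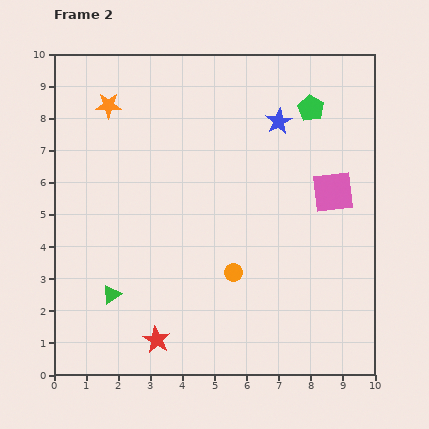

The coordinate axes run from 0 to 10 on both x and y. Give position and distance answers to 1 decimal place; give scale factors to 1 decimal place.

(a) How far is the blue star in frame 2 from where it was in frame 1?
2.5

The blue star moved from (9.0, 6.4) to (7.0, 7.9), a distance of √(2.0² + 1.5²) ≈ 2.5.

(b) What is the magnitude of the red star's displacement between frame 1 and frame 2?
0.7

The red star moved from (3.3, 1.8) to (3.2, 1.1), a distance of √(0.1² + 0.7²) ≈ 0.7.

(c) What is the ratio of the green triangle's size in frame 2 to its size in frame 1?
0.8×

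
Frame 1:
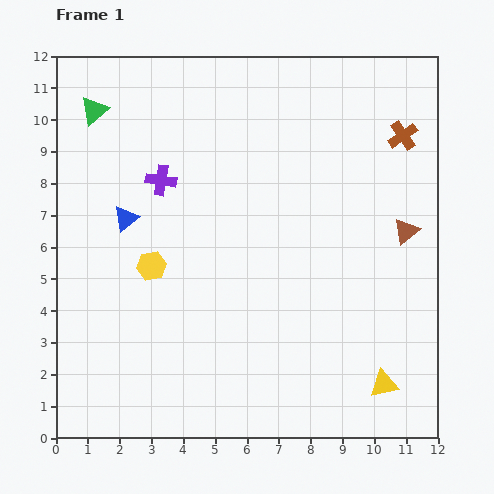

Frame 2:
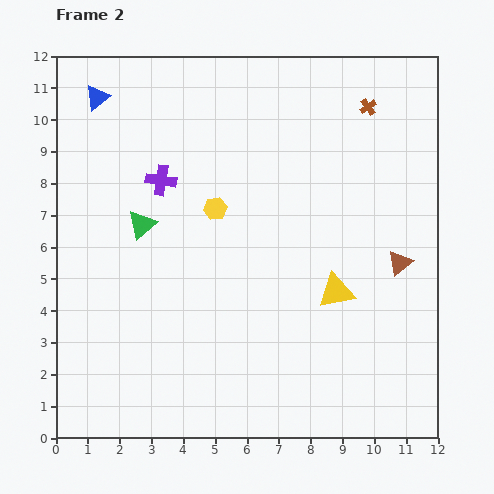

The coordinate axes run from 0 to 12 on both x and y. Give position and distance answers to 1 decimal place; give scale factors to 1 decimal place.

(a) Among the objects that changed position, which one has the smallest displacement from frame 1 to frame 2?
the brown triangle

(moved 1.0)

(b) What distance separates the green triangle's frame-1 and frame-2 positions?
3.9

The green triangle moved from (1.2, 10.3) to (2.7, 6.7), a distance of √(1.5² + 3.6²) ≈ 3.9.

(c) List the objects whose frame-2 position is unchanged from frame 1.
the purple cross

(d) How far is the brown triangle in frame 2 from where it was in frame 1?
1.0

The brown triangle moved from (11.0, 6.5) to (10.8, 5.5), a distance of √(0.2² + 1.0²) ≈ 1.0.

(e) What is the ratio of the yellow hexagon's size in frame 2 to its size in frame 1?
0.8×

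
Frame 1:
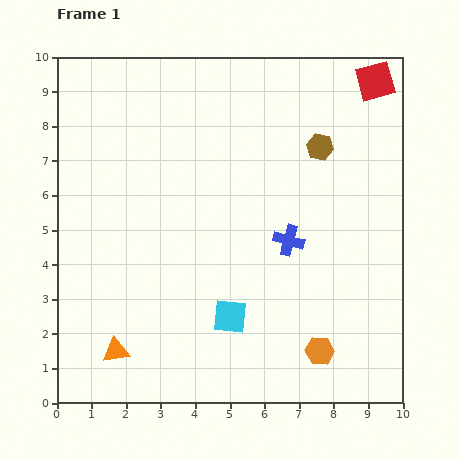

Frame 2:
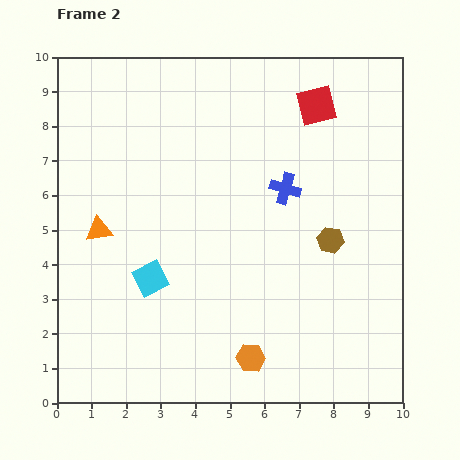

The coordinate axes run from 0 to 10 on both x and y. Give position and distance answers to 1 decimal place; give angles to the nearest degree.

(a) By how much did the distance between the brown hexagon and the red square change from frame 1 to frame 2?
+1.4

Distance in frame 1: 2.5. Distance in frame 2: 3.9.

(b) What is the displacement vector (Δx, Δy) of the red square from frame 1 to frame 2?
(-1.7, -0.7)

The red square was at (9.2, 9.3) in frame 1 and (7.5, 8.6) in frame 2.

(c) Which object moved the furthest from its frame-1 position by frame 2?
the orange triangle

(moved 3.5; next 2.7)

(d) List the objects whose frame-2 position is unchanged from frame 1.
none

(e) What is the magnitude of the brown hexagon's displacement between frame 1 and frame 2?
2.7

The brown hexagon moved from (7.6, 7.4) to (7.9, 4.7), a distance of √(0.3² + 2.7²) ≈ 2.7.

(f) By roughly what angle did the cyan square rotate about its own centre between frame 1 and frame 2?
33° counter-clockwise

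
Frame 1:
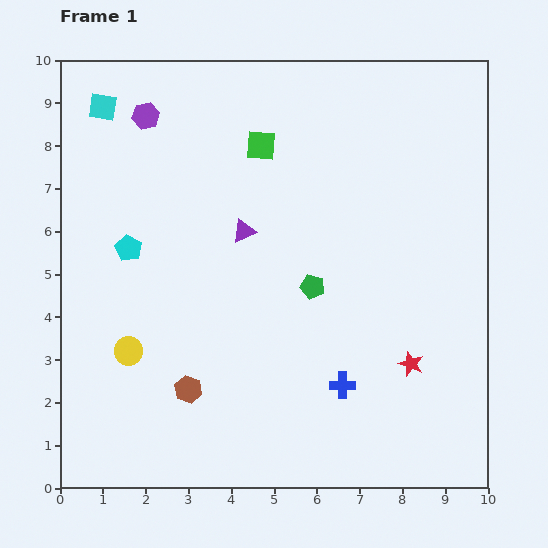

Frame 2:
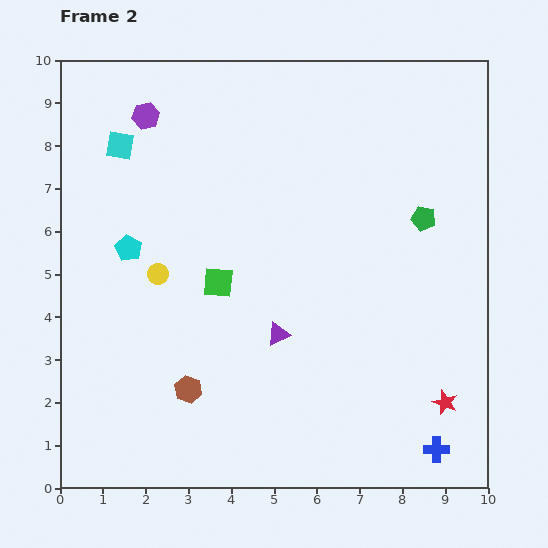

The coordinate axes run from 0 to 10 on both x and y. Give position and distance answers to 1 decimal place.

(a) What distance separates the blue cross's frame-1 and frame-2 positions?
2.7

The blue cross moved from (6.6, 2.4) to (8.8, 0.9), a distance of √(2.2² + 1.5²) ≈ 2.7.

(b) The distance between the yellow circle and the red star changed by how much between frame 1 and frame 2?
+0.7

Distance in frame 1: 6.6. Distance in frame 2: 7.3.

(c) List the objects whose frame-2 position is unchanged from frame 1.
the purple hexagon, the brown hexagon, the cyan pentagon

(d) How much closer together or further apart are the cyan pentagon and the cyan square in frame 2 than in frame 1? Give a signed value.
-1.0

Distance in frame 1: 3.4. Distance in frame 2: 2.4.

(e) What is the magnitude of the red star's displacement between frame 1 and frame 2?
1.2

The red star moved from (8.2, 2.9) to (9.0, 2.0), a distance of √(0.8² + 0.9²) ≈ 1.2.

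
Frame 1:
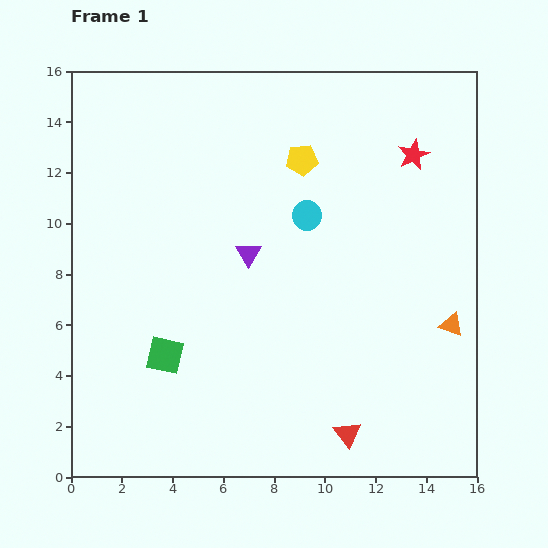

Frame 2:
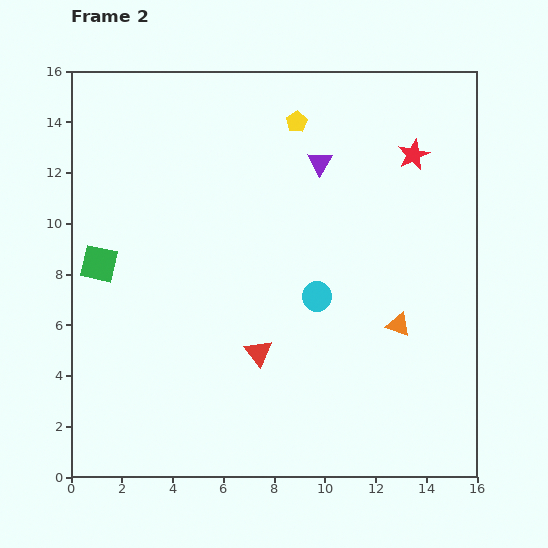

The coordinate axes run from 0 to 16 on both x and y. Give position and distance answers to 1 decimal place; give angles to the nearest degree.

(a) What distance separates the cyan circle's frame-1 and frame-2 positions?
3.2

The cyan circle moved from (9.3, 10.3) to (9.7, 7.1), a distance of √(0.4² + 3.2²) ≈ 3.2.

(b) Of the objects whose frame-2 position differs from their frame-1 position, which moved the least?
the yellow pentagon

(moved 1.5)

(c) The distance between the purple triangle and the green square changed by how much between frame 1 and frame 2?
+4.4

Distance in frame 1: 5.2. Distance in frame 2: 9.6.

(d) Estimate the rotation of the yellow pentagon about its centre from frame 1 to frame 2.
25° counter-clockwise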